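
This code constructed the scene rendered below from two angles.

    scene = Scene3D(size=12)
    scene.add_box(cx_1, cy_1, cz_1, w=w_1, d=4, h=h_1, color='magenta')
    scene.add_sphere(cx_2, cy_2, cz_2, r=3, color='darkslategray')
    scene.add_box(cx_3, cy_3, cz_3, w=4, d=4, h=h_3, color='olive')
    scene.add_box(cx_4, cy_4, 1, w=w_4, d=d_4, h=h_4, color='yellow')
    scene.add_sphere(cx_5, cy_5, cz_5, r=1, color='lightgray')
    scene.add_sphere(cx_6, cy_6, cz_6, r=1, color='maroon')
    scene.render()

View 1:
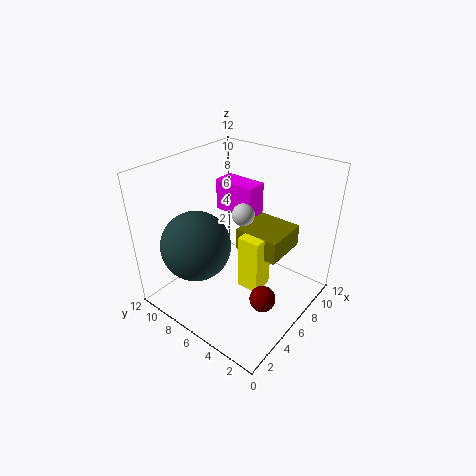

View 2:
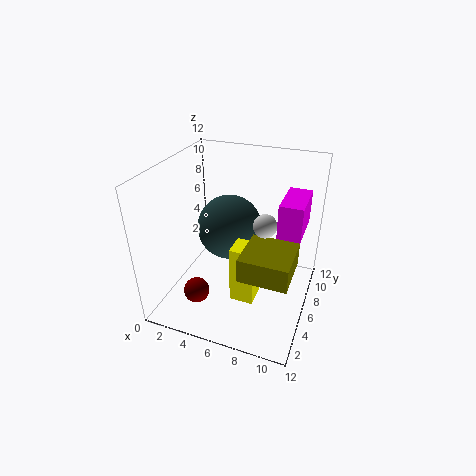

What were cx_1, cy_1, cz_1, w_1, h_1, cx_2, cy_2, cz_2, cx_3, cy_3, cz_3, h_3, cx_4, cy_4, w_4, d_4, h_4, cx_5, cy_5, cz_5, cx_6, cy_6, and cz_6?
cx_1 = 9, cy_1 = 7, cz_1 = 6, w_1 = 2, h_1 = 3, cx_2 = 4, cy_2 = 9, cz_2 = 5, cx_3 = 7, cy_3 = 3, cz_3 = 4, h_3 = 2, cx_4 = 6, cy_4 = 4, w_4 = 2, d_4 = 2, h_4 = 5, cx_5 = 8, cy_5 = 7, cz_5 = 7, cx_6 = 4, cy_6 = 2, cz_6 = 3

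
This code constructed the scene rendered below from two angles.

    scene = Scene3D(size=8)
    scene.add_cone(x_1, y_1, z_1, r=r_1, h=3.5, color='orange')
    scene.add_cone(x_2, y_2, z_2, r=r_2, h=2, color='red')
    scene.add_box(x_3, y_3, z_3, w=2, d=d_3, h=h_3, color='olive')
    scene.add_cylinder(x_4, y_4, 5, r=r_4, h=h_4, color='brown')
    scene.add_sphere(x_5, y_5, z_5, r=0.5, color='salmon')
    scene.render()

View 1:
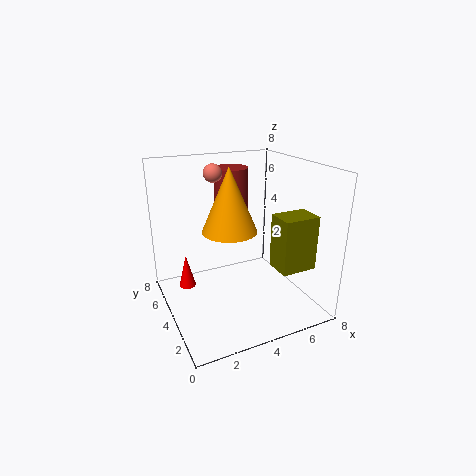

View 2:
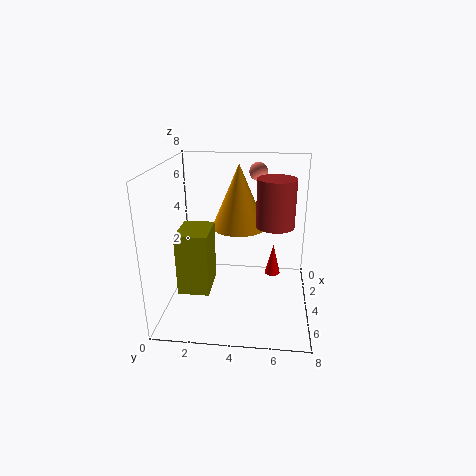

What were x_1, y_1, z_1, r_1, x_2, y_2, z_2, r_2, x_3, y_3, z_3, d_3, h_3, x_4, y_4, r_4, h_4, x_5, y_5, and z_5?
x_1 = 3.5
y_1 = 4
z_1 = 4.5
r_1 = 1.5
x_2 = 1.5
y_2 = 6
z_2 = 0.5
r_2 = 0.5
x_3 = 5.5
y_3 = 1.5
z_3 = 2.5
d_3 = 1.5
h_3 = 3
x_4 = 4.5
y_4 = 6
r_4 = 1
h_4 = 2.5
x_5 = 3
y_5 = 5
z_5 = 7.5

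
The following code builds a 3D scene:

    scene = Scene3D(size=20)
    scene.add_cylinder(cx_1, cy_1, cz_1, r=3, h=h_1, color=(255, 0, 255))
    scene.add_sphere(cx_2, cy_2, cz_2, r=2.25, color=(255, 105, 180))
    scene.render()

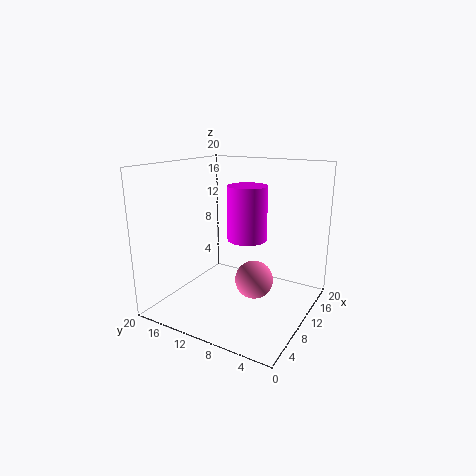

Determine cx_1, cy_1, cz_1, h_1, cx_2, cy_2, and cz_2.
cx_1 = 14.5
cy_1 = 11
cz_1 = 8.25
h_1 = 8.25
cx_2 = 4.75
cy_2 = 4.75
cz_2 = 7.25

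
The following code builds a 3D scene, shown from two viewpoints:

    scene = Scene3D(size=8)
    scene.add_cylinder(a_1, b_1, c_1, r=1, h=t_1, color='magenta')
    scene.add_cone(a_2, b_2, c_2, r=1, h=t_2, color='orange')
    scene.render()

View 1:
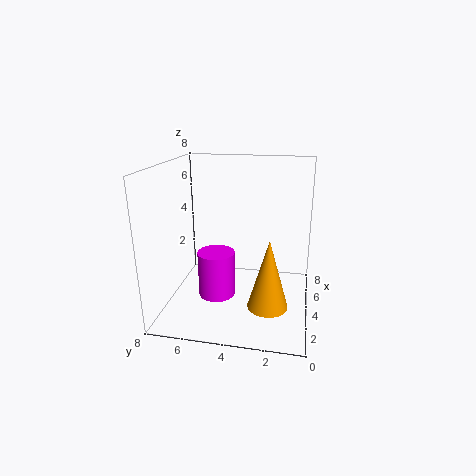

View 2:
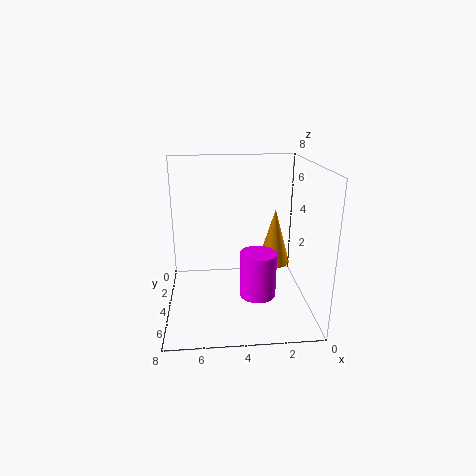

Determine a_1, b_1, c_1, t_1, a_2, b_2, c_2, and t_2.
a_1 = 3, b_1 = 5, c_1 = 1, t_1 = 2.5, a_2 = 1.5, b_2 = 2, c_2 = 1.5, t_2 = 3.5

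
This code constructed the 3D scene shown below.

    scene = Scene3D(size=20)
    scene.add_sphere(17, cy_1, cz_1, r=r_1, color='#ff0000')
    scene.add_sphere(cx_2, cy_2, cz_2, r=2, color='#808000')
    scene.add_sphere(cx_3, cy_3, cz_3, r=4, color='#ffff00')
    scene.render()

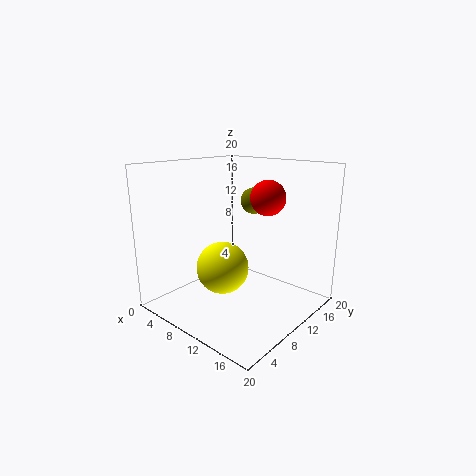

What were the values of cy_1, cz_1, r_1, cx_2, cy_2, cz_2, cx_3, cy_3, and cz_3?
cy_1 = 7; cz_1 = 17; r_1 = 2; cx_2 = 8; cy_2 = 16; cz_2 = 14; cx_3 = 6; cy_3 = 11; cz_3 = 4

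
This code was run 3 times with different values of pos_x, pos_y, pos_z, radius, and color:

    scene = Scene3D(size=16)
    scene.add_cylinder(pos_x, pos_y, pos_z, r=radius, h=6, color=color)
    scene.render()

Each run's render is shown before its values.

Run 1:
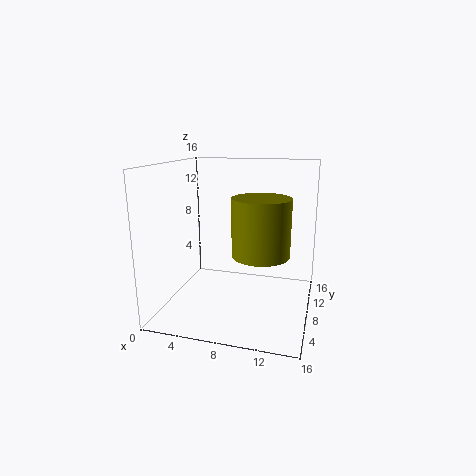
pos_x = 11; pos_y = 6; pos_z = 7; radius = 3; color = 'olive'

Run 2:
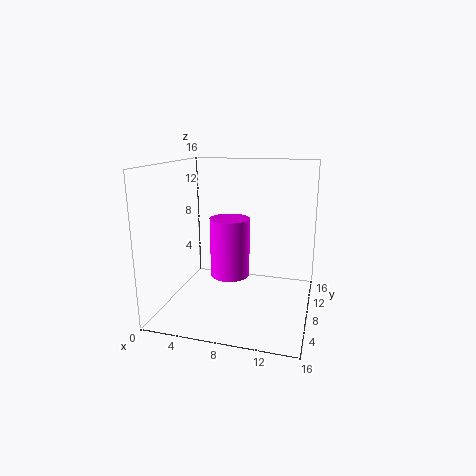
pos_x = 8; pos_y = 5; pos_z = 5; radius = 2; color = 'magenta'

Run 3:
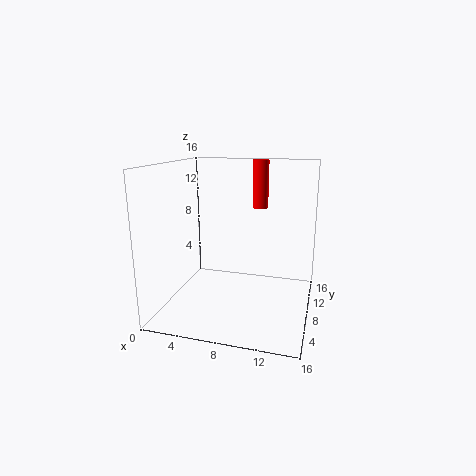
pos_x = 9; pos_y = 15; pos_z = 10; radius = 1; color = 'red'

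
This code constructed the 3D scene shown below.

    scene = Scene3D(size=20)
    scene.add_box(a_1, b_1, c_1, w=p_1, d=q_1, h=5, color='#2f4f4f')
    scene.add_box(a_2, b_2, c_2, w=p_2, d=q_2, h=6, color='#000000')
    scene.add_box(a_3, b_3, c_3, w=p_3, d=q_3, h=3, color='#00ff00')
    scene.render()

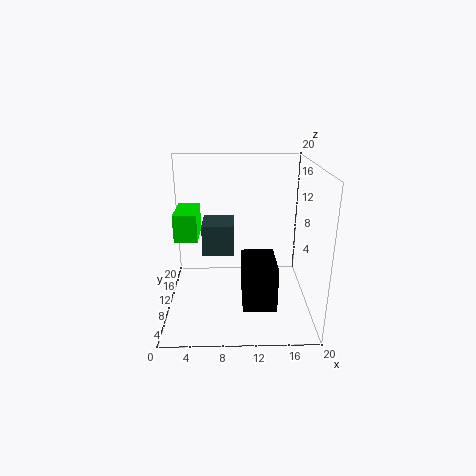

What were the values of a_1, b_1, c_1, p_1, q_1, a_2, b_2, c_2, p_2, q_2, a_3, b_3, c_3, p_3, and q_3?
a_1 = 4.5; b_1 = 14.5; c_1 = 5; p_1 = 5; q_1 = 5.5; a_2 = 10.5; b_2 = 4; c_2 = 2; p_2 = 4.5; q_2 = 6.5; a_3 = 3; b_3 = 0.5; c_3 = 13.5; p_3 = 2.5; q_3 = 4.5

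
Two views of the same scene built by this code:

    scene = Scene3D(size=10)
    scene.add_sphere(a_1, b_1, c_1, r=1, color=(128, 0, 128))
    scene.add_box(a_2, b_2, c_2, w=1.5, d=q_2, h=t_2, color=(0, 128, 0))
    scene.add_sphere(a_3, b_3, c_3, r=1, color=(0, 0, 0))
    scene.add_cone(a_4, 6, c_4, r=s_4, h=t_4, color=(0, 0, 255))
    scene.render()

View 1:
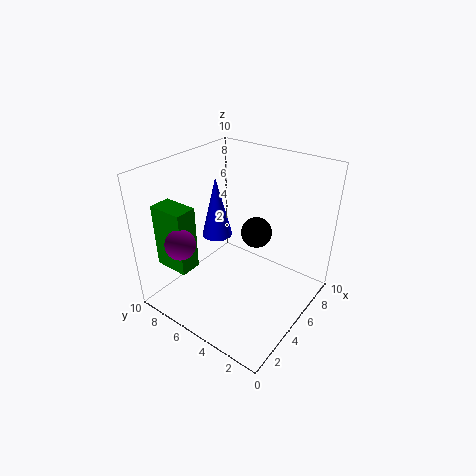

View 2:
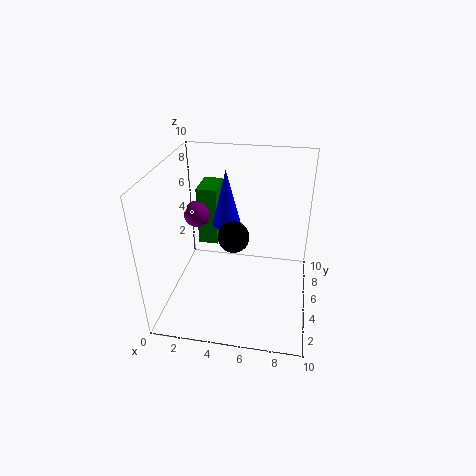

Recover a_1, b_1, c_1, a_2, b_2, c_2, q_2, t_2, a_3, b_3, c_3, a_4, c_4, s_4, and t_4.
a_1 = 1.5, b_1 = 7, c_1 = 5.5, a_2 = 1.5, b_2 = 7, c_2 = 3, q_2 = 2.5, t_2 = 4.5, a_3 = 5, b_3 = 3.5, c_3 = 6, a_4 = 4, c_4 = 5.5, s_4 = 1, t_4 = 4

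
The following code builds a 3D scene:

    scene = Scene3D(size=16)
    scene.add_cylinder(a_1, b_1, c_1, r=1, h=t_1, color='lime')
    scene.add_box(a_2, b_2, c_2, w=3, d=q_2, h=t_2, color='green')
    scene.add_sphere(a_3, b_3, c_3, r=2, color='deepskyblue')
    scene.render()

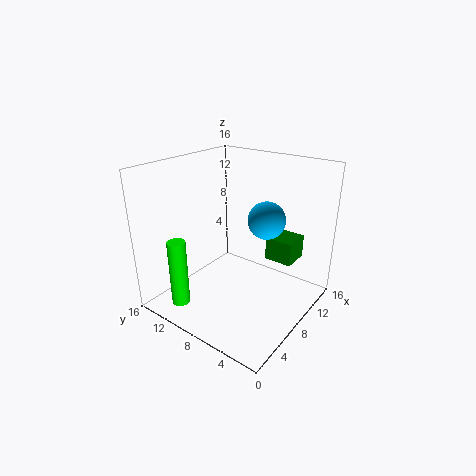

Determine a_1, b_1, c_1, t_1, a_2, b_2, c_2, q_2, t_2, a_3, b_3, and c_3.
a_1 = 2.5
b_1 = 12
c_1 = 1
t_1 = 7.5
a_2 = 9
b_2 = 2
c_2 = 6
q_2 = 3
t_2 = 2.5
a_3 = 9
b_3 = 5
c_3 = 10.5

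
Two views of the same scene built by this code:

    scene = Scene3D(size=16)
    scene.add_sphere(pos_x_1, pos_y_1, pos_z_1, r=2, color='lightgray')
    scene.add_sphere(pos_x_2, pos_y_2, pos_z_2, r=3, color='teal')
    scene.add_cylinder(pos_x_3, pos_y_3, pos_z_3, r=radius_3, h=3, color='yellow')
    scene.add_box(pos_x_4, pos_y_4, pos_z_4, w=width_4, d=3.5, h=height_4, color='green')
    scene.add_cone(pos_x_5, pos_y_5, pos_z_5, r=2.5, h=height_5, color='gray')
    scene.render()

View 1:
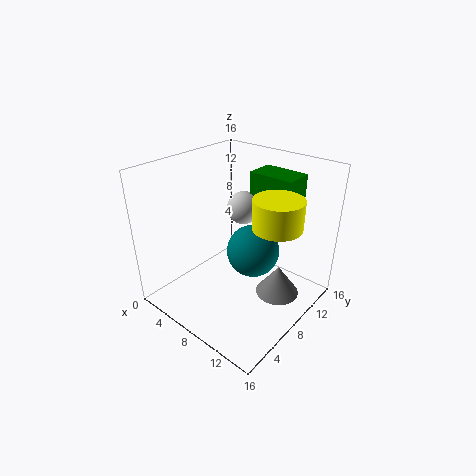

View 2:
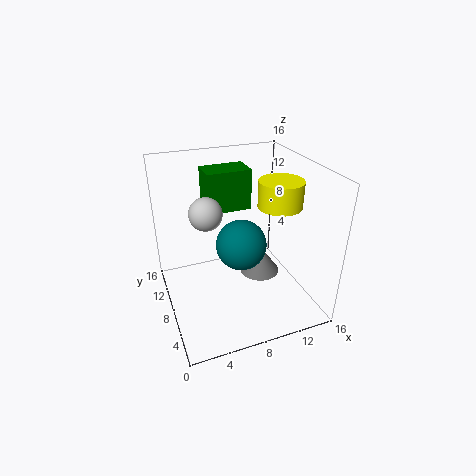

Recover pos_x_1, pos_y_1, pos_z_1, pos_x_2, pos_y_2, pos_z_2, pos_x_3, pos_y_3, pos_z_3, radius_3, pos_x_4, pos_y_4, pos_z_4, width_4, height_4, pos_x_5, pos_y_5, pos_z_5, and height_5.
pos_x_1 = 5.5
pos_y_1 = 12
pos_z_1 = 9.5
pos_x_2 = 9
pos_y_2 = 9.5
pos_z_2 = 6
pos_x_3 = 13
pos_y_3 = 8
pos_z_3 = 11
radius_3 = 2.5
pos_x_4 = 6
pos_y_4 = 12.5
pos_z_4 = 9
width_4 = 5.5
height_4 = 5
pos_x_5 = 12
pos_y_5 = 10.5
pos_z_5 = 1
height_5 = 3.5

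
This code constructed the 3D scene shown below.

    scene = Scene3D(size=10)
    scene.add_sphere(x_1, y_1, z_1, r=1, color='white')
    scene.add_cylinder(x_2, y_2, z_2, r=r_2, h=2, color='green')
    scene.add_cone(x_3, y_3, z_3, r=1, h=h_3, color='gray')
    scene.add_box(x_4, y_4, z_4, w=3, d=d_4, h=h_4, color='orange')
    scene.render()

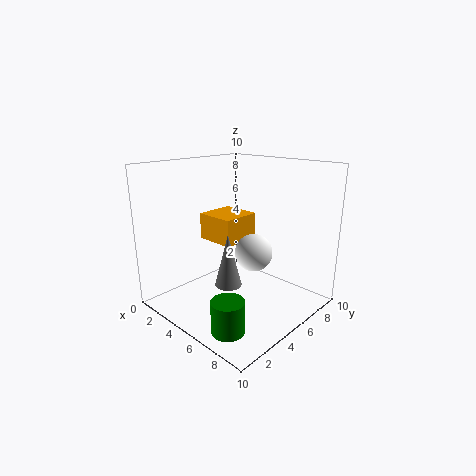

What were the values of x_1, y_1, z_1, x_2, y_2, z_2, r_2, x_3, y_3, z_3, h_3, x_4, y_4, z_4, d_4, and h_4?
x_1 = 9
y_1 = 2
z_1 = 6
x_2 = 8
y_2 = 1
z_2 = 1
r_2 = 1
x_3 = 4
y_3 = 5
z_3 = 1
h_3 = 4
x_4 = 1
y_4 = 5
z_4 = 4
d_4 = 3
h_4 = 2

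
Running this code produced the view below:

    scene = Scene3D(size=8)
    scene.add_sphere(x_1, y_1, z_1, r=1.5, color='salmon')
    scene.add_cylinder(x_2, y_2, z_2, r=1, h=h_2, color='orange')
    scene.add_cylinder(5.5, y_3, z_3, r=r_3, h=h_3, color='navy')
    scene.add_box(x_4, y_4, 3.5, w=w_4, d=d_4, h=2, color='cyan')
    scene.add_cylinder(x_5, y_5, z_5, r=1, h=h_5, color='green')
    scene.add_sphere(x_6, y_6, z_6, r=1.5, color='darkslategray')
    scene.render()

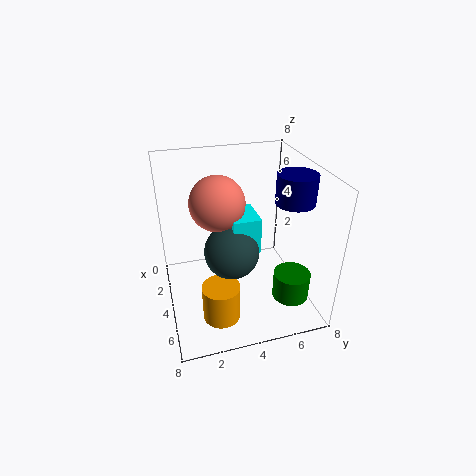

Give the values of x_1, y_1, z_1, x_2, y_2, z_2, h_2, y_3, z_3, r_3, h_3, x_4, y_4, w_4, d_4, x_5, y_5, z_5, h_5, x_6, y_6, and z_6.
x_1 = 3.5, y_1 = 3, z_1 = 6, x_2 = 6, y_2 = 2.5, z_2 = 0.5, h_2 = 2, y_3 = 6.5, z_3 = 6.5, r_3 = 1, h_3 = 1.5, x_4 = 3, y_4 = 3.5, w_4 = 2, d_4 = 1.5, x_5 = 6, y_5 = 6.5, z_5 = 1, h_5 = 1.5, x_6 = 4.5, y_6 = 3.5, z_6 = 3.5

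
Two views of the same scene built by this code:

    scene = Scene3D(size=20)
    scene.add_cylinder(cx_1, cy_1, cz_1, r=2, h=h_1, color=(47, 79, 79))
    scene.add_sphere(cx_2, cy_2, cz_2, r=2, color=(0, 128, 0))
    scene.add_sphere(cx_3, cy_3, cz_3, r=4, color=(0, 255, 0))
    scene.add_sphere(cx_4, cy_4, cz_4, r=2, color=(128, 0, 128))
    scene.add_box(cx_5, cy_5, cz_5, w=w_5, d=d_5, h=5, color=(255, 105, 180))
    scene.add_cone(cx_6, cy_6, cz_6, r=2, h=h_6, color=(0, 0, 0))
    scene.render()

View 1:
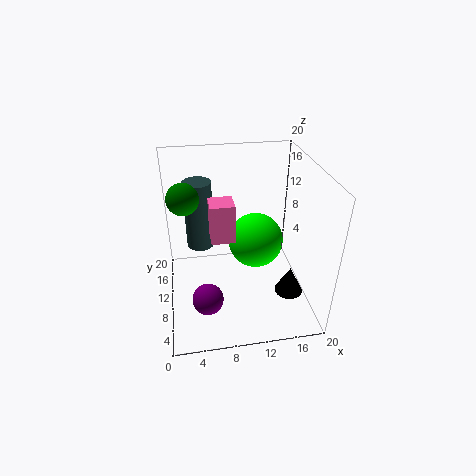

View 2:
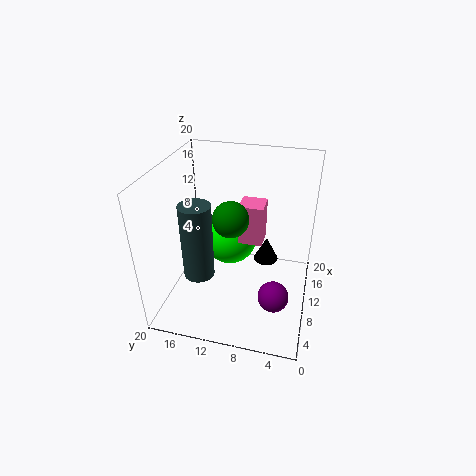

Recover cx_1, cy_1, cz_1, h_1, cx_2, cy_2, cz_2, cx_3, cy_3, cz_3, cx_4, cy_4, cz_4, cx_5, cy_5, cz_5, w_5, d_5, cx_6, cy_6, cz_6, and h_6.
cx_1 = 5, cy_1 = 14, cz_1 = 7, h_1 = 10, cx_2 = 3, cy_2 = 9, cz_2 = 17, cx_3 = 13, cy_3 = 12, cz_3 = 8, cx_4 = 5, cy_4 = 4, cz_4 = 5, cx_5 = 6, cy_5 = 6, cz_5 = 12, w_5 = 3, d_5 = 3, cx_6 = 17, cy_6 = 7, cz_6 = 2, h_6 = 4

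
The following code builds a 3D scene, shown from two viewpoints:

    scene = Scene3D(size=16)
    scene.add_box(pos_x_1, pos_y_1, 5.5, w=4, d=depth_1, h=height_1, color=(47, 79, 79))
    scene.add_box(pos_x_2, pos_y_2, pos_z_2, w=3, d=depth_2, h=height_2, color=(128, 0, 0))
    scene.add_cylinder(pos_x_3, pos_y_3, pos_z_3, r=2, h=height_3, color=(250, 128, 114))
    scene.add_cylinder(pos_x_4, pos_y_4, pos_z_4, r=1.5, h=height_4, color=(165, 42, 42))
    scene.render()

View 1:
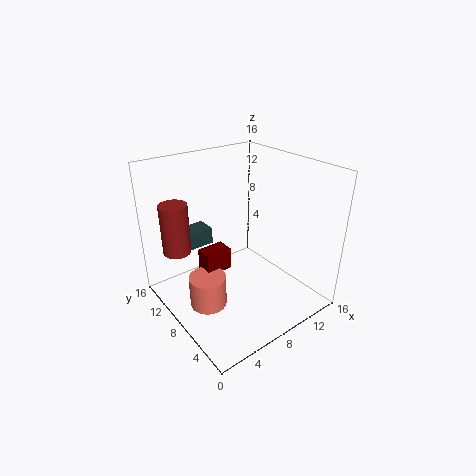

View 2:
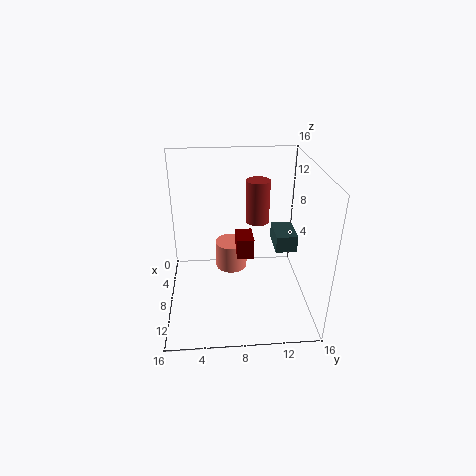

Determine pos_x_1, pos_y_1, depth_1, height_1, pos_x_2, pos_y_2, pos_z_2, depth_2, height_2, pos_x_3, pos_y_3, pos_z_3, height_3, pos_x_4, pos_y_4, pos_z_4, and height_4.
pos_x_1 = 3.5, pos_y_1 = 12.5, depth_1 = 2.5, height_1 = 2, pos_x_2 = 4, pos_y_2 = 8, pos_z_2 = 4.5, depth_2 = 2, height_2 = 2.5, pos_x_3 = 3.5, pos_y_3 = 7.5, pos_z_3 = 1.5, height_3 = 3.5, pos_x_4 = 2, pos_y_4 = 11, pos_z_4 = 7, height_4 = 5.5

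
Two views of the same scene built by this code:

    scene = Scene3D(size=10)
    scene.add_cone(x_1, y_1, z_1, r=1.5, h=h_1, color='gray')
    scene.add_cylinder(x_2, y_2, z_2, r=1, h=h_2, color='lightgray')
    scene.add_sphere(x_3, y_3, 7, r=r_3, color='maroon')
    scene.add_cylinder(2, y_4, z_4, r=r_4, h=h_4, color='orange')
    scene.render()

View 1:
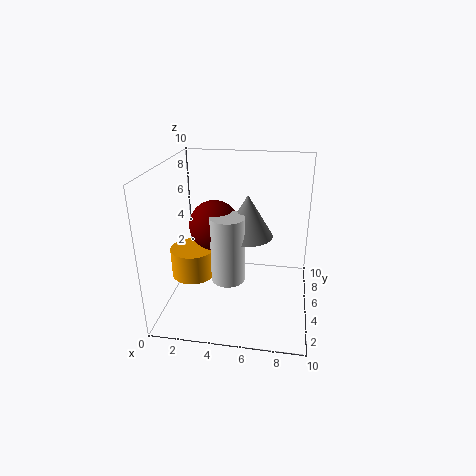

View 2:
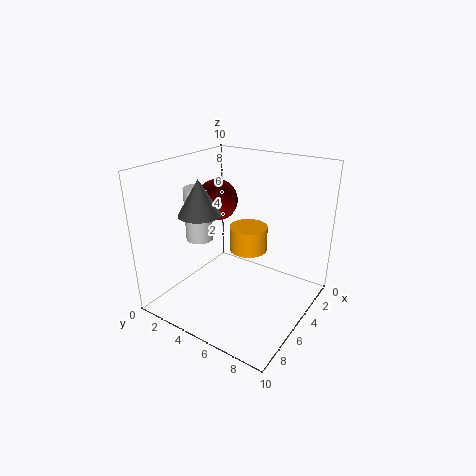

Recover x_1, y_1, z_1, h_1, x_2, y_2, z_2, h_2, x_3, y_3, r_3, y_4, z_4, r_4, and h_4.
x_1 = 6
y_1 = 2.5
z_1 = 6.5
h_1 = 2.5
x_2 = 5
y_2 = 1.5
z_2 = 4
h_2 = 4
x_3 = 4
y_3 = 2.5
r_3 = 1.5
y_4 = 4
z_4 = 2.5
r_4 = 1.5
h_4 = 2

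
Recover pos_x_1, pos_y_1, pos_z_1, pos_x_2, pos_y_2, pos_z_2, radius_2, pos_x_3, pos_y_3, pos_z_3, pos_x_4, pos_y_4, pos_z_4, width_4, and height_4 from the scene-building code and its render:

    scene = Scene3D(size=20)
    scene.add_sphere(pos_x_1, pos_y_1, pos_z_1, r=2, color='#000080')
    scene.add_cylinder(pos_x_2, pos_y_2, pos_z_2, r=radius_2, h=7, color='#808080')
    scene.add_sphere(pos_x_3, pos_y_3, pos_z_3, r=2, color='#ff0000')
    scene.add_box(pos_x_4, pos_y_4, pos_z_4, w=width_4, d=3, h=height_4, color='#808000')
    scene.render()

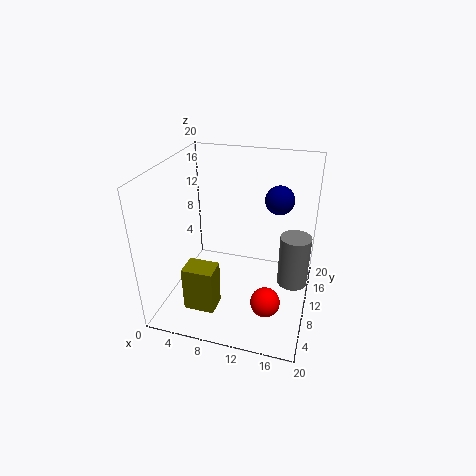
pos_x_1 = 15, pos_y_1 = 13, pos_z_1 = 15, pos_x_2 = 18, pos_y_2 = 9, pos_z_2 = 5, radius_2 = 2, pos_x_3 = 15, pos_y_3 = 6, pos_z_3 = 3, pos_x_4 = 5, pos_y_4 = 2, pos_z_4 = 3, width_4 = 4, height_4 = 6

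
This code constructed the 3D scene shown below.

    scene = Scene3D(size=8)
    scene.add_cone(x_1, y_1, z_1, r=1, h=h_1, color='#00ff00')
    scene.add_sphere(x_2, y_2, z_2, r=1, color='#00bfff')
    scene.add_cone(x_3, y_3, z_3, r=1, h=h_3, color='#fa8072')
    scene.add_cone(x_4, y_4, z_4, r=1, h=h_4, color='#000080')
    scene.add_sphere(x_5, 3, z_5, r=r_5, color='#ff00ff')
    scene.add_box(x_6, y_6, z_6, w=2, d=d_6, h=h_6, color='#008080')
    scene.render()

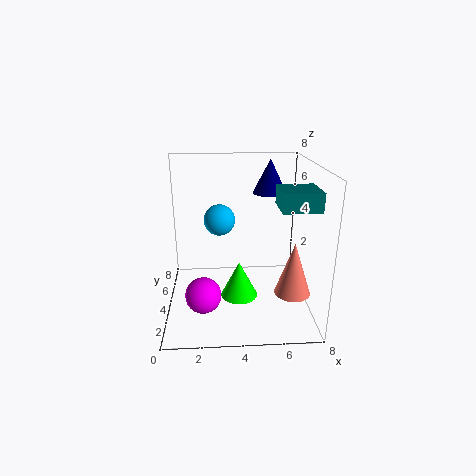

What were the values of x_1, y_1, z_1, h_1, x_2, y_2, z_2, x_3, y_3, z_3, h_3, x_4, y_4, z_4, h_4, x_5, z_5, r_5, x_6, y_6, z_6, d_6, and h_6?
x_1 = 4; y_1 = 3; z_1 = 1; h_1 = 2; x_2 = 3; y_2 = 7; z_2 = 4; x_3 = 7; y_3 = 3; z_3 = 1; h_3 = 3; x_4 = 6; y_4 = 6; z_4 = 6; h_4 = 2; x_5 = 2; z_5 = 1; r_5 = 1; x_6 = 6; y_6 = 2; z_6 = 6; d_6 = 2; h_6 = 1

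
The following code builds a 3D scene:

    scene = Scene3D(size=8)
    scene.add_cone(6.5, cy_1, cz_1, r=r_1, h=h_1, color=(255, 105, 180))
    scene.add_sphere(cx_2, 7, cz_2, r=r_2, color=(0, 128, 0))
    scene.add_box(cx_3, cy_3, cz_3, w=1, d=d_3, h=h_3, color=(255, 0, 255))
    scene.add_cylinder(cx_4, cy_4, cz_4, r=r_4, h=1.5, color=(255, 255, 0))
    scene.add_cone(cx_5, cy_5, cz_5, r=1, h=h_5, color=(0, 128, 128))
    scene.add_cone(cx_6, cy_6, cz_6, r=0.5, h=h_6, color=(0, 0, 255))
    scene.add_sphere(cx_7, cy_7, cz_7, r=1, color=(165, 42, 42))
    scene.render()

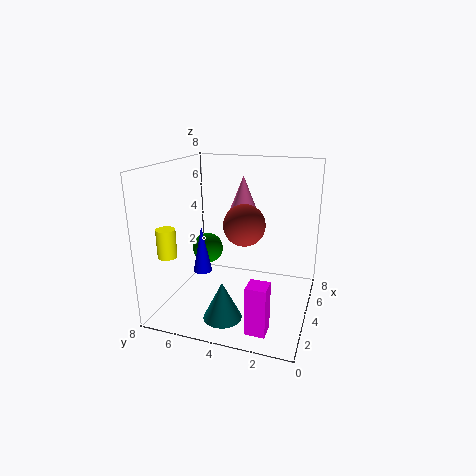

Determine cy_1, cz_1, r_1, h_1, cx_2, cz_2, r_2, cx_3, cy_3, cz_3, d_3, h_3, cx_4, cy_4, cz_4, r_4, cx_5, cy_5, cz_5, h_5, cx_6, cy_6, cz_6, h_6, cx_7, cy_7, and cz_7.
cy_1 = 4.5
cz_1 = 4.5
r_1 = 1
h_1 = 2.5
cx_2 = 6.5
cz_2 = 2
r_2 = 1
cx_3 = 0.5
cy_3 = 1.5
cz_3 = 0.5
d_3 = 1
h_3 = 2.5
cx_4 = 1.5
cy_4 = 7
cz_4 = 3.5
r_4 = 0.5
cx_5 = 1.5
cy_5 = 4
cz_5 = 0.5
h_5 = 2
cx_6 = 2.5
cy_6 = 5.5
cz_6 = 2.5
h_6 = 2.5
cx_7 = 2
cy_7 = 3
cz_7 = 5.5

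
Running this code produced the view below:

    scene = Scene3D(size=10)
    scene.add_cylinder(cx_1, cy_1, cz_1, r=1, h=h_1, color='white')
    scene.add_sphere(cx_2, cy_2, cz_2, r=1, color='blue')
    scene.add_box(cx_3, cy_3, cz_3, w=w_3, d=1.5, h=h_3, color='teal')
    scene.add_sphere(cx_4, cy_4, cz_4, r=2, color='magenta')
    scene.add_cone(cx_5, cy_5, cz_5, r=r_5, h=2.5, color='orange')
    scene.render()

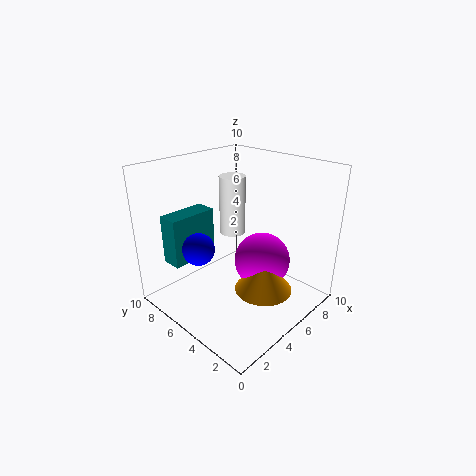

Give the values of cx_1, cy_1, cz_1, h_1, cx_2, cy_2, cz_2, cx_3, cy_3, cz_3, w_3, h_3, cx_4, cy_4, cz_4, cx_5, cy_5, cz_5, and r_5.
cx_1 = 7
cy_1 = 7.5
cz_1 = 4
h_1 = 4.5
cx_2 = 1.5
cy_2 = 5
cz_2 = 5.5
cx_3 = 1.5
cy_3 = 7.5
cz_3 = 3
w_3 = 3.5
h_3 = 3.5
cx_4 = 6.5
cy_4 = 4
cz_4 = 3
cx_5 = 5.5
cy_5 = 3
cz_5 = 1.5
r_5 = 2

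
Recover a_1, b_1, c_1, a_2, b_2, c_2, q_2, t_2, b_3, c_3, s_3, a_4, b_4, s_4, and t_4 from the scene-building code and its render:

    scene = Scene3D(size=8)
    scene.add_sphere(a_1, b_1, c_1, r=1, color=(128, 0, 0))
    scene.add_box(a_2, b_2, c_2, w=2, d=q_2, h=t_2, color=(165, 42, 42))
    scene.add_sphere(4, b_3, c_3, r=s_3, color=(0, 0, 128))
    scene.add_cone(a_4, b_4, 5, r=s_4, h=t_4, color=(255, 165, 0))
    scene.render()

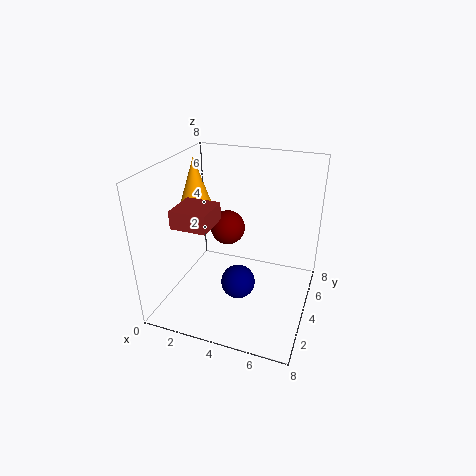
a_1 = 3
b_1 = 5
c_1 = 4
a_2 = 1
b_2 = 2
c_2 = 5
q_2 = 2
t_2 = 1
b_3 = 4
c_3 = 1
s_3 = 1
a_4 = 1
b_4 = 5
s_4 = 1
t_4 = 3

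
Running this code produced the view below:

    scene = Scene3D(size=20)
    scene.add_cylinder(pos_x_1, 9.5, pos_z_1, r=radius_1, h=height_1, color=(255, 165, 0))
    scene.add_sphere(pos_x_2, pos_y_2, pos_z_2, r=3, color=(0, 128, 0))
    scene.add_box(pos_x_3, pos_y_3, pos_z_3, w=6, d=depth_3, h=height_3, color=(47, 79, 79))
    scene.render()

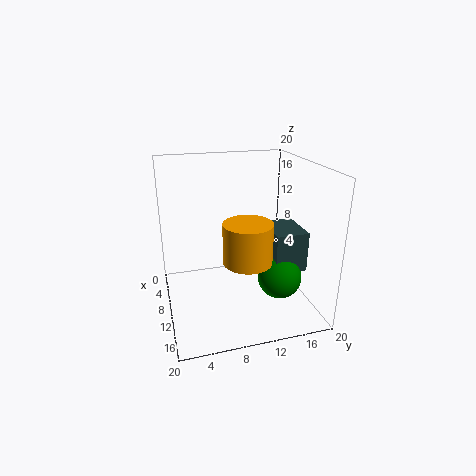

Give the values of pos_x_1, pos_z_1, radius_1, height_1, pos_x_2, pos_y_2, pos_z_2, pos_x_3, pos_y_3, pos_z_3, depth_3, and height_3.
pos_x_1 = 16, pos_z_1 = 9.5, radius_1 = 3, height_1 = 5, pos_x_2 = 13.5, pos_y_2 = 15, pos_z_2 = 5, pos_x_3 = 8.5, pos_y_3 = 14, pos_z_3 = 6, depth_3 = 4.5, height_3 = 5.5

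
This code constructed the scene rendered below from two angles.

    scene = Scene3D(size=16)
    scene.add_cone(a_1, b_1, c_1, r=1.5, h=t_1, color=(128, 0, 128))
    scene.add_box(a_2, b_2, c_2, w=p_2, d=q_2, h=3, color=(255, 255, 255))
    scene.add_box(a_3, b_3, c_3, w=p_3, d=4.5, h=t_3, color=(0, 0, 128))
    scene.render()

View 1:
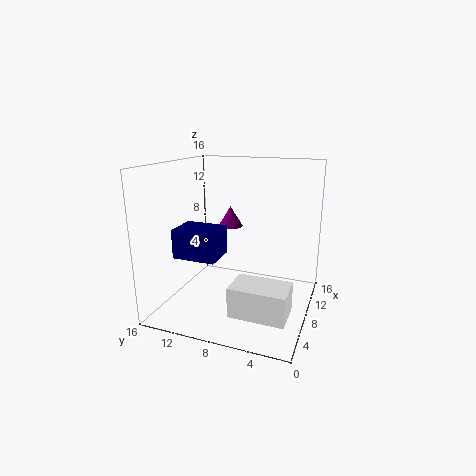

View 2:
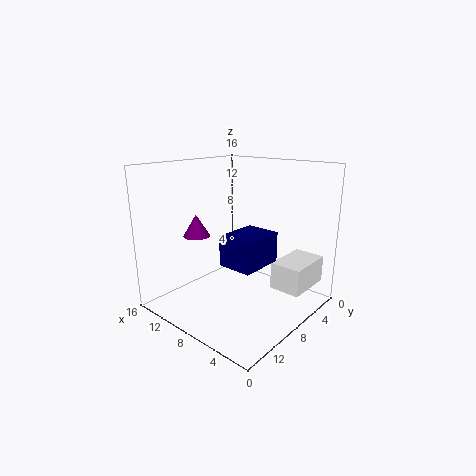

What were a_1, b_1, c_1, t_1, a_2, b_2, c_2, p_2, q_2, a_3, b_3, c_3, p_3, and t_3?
a_1 = 12
b_1 = 10.5
c_1 = 8
t_1 = 2.5
a_2 = 1
b_2 = 1
c_2 = 2.5
p_2 = 3.5
q_2 = 5.5
a_3 = 2.5
b_3 = 8.5
c_3 = 7
p_3 = 3.5
t_3 = 3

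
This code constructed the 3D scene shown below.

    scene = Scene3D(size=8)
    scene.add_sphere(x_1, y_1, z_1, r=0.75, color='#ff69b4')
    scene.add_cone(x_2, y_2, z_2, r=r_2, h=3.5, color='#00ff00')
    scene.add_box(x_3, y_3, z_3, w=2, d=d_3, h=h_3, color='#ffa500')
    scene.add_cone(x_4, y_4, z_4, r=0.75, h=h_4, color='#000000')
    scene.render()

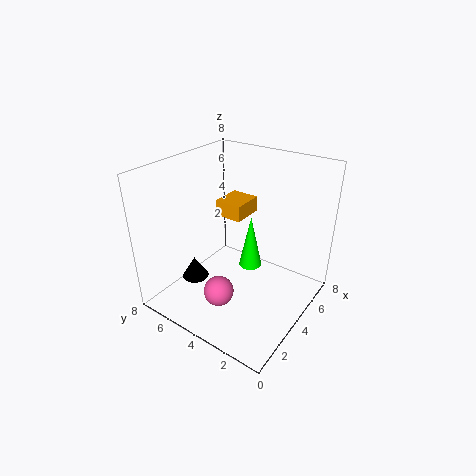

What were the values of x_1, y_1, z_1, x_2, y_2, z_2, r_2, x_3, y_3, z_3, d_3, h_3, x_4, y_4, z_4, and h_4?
x_1 = 1.25
y_1 = 3.25
z_1 = 2.5
x_2 = 6.5
y_2 = 4.75
z_2 = 0.5
r_2 = 0.75
x_3 = 5.5
y_3 = 5
z_3 = 4
d_3 = 1.75
h_3 = 1
x_4 = 2.5
y_4 = 6
z_4 = 1.5
h_4 = 1.25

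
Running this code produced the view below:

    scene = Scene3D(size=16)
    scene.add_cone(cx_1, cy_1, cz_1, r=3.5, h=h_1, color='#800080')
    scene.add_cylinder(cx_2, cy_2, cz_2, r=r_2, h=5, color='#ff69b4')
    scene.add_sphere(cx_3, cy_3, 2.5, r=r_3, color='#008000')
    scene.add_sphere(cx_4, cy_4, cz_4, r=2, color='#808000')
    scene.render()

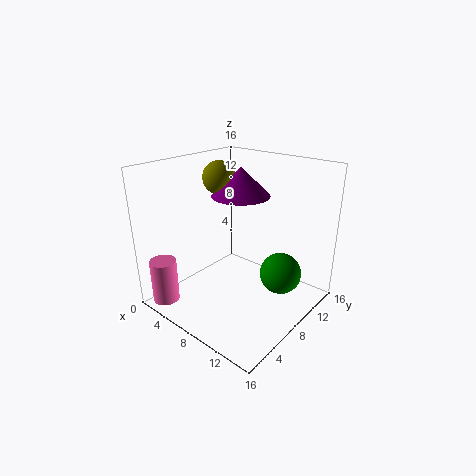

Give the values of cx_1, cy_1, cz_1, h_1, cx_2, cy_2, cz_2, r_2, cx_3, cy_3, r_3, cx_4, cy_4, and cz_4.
cx_1 = 5.5
cy_1 = 11.5
cz_1 = 11.5
h_1 = 3.5
cx_2 = 2
cy_2 = 2
cz_2 = 0.5
r_2 = 1.5
cx_3 = 11
cy_3 = 12.5
r_3 = 2.5
cx_4 = 3
cy_4 = 10.5
cz_4 = 13.5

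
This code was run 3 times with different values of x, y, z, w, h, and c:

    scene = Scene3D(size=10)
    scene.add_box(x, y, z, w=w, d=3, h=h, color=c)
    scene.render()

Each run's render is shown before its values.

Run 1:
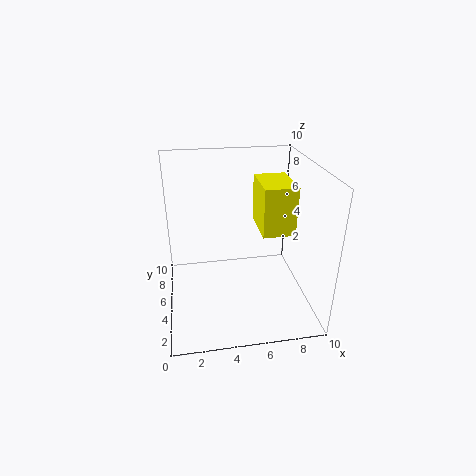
x = 6
y = 2
z = 6.5
w = 2
h = 3
c = 'yellow'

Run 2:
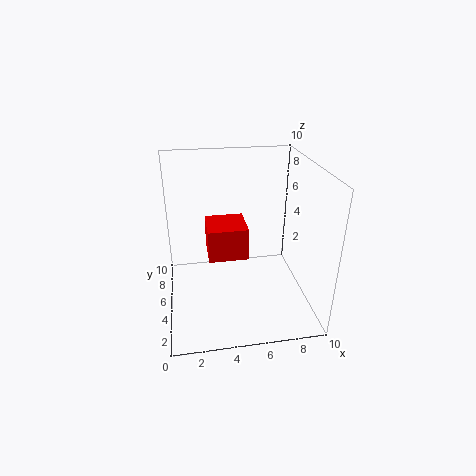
x = 3
y = 6
z = 2.5
w = 3
h = 2.5
c = 'red'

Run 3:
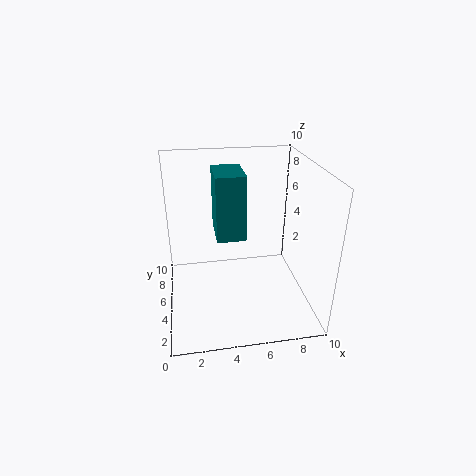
x = 3.5
y = 4.5
z = 5
w = 2
h = 4.5
c = 'teal'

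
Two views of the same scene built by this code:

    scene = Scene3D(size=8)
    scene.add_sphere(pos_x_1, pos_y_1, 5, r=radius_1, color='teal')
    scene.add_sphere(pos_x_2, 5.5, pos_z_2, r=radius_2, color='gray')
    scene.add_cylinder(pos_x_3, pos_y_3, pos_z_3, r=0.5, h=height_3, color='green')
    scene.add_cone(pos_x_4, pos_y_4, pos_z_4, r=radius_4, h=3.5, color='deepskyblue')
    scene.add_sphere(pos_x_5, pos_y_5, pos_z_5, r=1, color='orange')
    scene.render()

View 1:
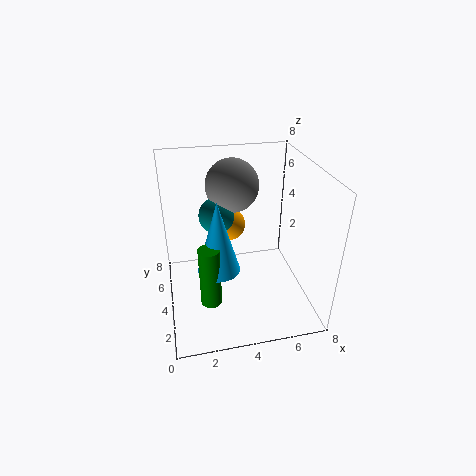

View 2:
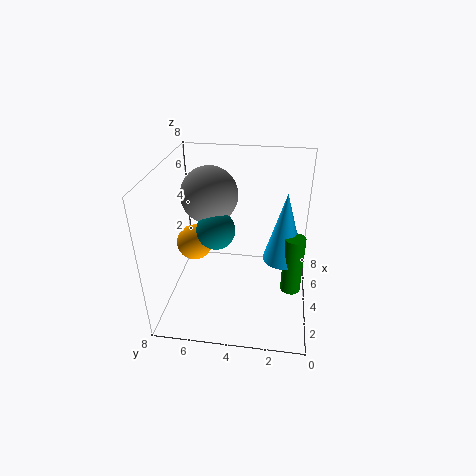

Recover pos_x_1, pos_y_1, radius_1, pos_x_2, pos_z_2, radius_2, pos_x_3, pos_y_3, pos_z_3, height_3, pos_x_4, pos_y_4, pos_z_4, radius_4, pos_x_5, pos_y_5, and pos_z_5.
pos_x_1 = 3
pos_y_1 = 5
radius_1 = 1
pos_x_2 = 4
pos_z_2 = 6.5
radius_2 = 1.5
pos_x_3 = 2
pos_y_3 = 1
pos_z_3 = 2.5
height_3 = 3
pos_x_4 = 2.5
pos_y_4 = 1.5
pos_z_4 = 4
radius_4 = 1
pos_x_5 = 4
pos_y_5 = 6.5
pos_z_5 = 3.5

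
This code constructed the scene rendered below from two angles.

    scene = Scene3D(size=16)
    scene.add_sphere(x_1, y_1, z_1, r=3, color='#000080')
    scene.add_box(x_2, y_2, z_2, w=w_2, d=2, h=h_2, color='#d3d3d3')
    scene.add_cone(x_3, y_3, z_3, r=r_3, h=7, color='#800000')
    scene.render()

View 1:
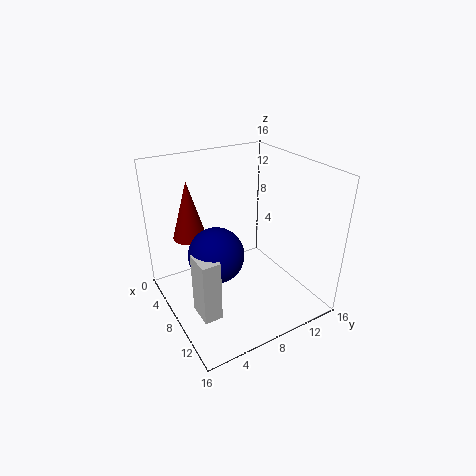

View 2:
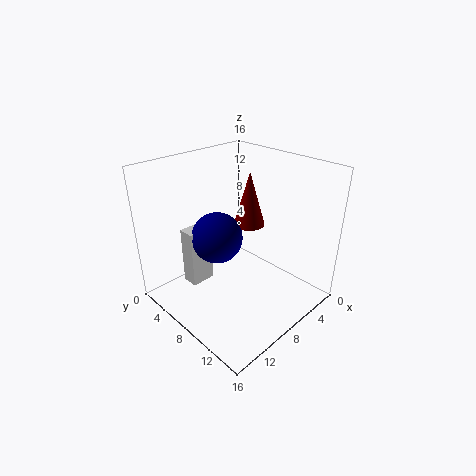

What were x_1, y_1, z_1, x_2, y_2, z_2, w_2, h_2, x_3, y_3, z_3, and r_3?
x_1 = 8.5
y_1 = 5
z_1 = 7
x_2 = 8.5
y_2 = 2
z_2 = 1
w_2 = 3
h_2 = 7
x_3 = 2.5
y_3 = 4.5
z_3 = 6.5
r_3 = 2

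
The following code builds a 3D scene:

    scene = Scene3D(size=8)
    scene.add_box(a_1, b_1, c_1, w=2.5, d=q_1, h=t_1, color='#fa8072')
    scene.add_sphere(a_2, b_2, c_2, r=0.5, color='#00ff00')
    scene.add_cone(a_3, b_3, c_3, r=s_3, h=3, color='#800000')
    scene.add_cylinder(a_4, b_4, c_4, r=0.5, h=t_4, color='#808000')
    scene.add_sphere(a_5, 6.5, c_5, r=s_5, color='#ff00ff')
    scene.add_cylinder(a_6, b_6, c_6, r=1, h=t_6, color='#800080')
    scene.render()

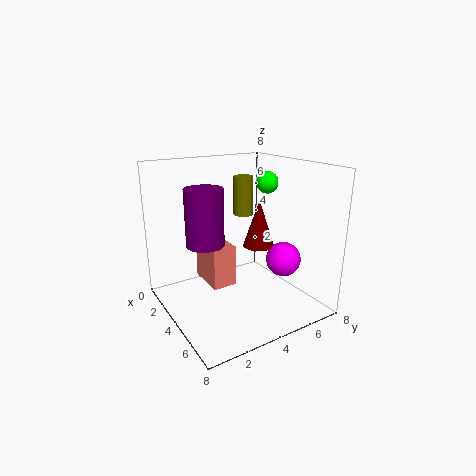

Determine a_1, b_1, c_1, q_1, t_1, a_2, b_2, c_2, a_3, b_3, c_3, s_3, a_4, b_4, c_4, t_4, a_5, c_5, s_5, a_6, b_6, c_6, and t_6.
a_1 = 0.5; b_1 = 3; c_1 = 0.5; q_1 = 1.5; t_1 = 2.5; a_2 = 6.5; b_2 = 4; c_2 = 7.5; a_3 = 2.5; b_3 = 6.5; c_3 = 2.5; s_3 = 1; a_4 = 4.5; b_4 = 4; c_4 = 5.5; t_4 = 2; a_5 = 5; c_5 = 2.5; s_5 = 1; a_6 = 4; b_6 = 2; c_6 = 4; t_6 = 3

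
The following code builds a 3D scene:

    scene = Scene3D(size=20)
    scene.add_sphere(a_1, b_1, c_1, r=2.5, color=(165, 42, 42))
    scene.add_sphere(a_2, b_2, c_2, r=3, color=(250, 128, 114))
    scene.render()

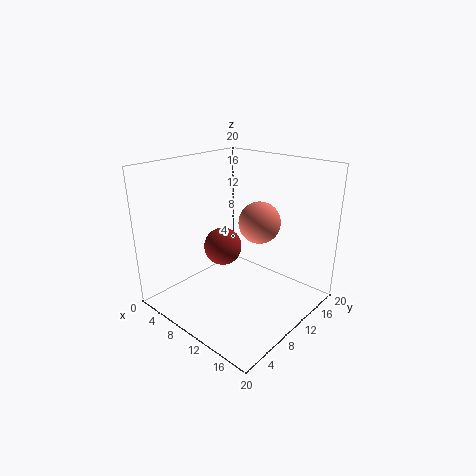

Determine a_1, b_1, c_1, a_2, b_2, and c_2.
a_1 = 9.5
b_1 = 7.5
c_1 = 9.5
a_2 = 11
b_2 = 13.5
c_2 = 11.5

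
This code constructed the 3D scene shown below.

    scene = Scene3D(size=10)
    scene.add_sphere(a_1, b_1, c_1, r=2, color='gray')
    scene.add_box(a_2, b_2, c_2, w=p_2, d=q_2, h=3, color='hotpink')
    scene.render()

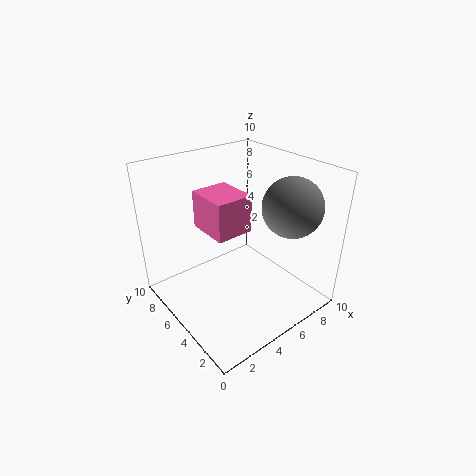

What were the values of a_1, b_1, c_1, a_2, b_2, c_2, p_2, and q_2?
a_1 = 7.5; b_1 = 2.5; c_1 = 7.5; a_2 = 4.5; b_2 = 6.5; c_2 = 4; p_2 = 3; q_2 = 3.5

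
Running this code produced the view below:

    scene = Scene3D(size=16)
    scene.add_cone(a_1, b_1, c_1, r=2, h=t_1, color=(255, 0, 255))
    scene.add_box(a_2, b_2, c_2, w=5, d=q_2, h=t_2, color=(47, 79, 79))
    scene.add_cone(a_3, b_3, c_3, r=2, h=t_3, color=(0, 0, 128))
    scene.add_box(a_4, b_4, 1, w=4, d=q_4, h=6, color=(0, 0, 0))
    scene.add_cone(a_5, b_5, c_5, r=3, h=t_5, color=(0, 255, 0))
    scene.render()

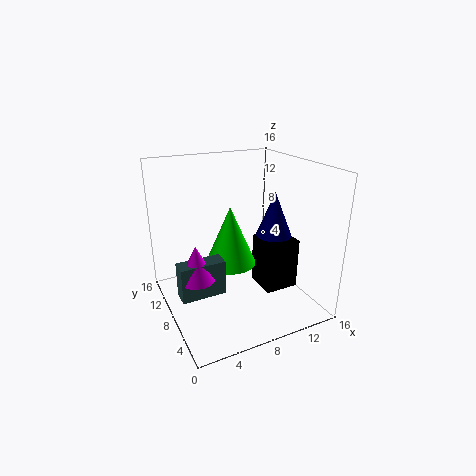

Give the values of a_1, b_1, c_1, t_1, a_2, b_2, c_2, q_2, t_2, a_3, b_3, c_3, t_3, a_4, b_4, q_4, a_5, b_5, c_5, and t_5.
a_1 = 3
b_1 = 8
c_1 = 4
t_1 = 4
a_2 = 1
b_2 = 7
c_2 = 2
q_2 = 2
t_2 = 4
a_3 = 12
b_3 = 7
c_3 = 8
t_3 = 5
a_4 = 11
b_4 = 6
q_4 = 4
a_5 = 8
b_5 = 10
c_5 = 4
t_5 = 7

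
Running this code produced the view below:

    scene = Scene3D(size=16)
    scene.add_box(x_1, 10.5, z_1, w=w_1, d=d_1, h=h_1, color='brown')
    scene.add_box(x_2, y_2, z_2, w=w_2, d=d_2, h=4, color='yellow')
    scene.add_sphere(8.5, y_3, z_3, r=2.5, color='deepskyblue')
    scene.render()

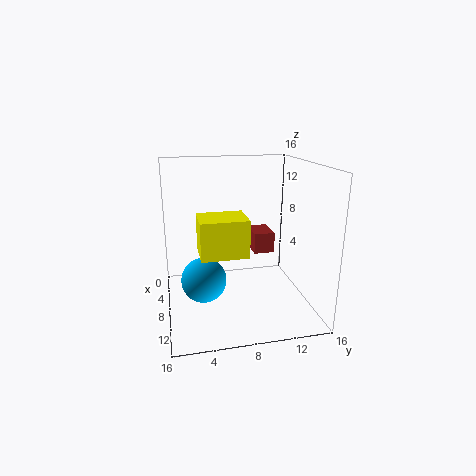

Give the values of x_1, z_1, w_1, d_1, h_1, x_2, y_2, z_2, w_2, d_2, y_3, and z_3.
x_1 = 2.5, z_1 = 5, w_1 = 3.5, d_1 = 2.5, h_1 = 2.5, x_2 = 7.5, y_2 = 3.5, z_2 = 7, w_2 = 4, d_2 = 5, y_3 = 4, z_3 = 3.5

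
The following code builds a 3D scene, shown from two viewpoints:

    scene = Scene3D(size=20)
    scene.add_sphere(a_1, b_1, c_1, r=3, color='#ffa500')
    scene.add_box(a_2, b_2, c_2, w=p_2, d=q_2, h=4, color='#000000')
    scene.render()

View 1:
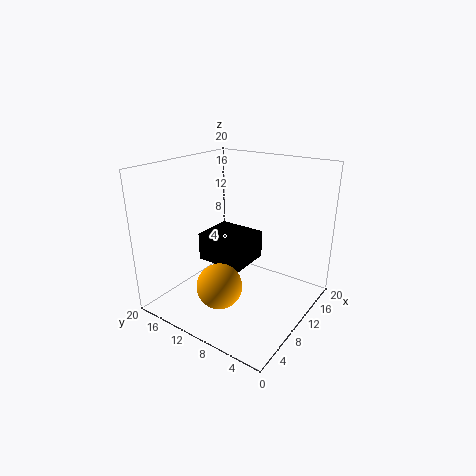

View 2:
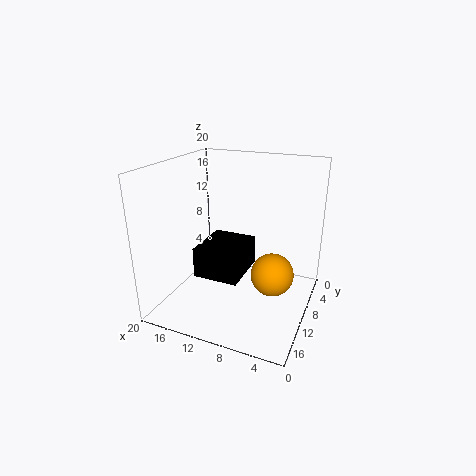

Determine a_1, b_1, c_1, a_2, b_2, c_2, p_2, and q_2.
a_1 = 5, b_1 = 9.5, c_1 = 5, a_2 = 8, b_2 = 8.5, c_2 = 6, p_2 = 6, q_2 = 7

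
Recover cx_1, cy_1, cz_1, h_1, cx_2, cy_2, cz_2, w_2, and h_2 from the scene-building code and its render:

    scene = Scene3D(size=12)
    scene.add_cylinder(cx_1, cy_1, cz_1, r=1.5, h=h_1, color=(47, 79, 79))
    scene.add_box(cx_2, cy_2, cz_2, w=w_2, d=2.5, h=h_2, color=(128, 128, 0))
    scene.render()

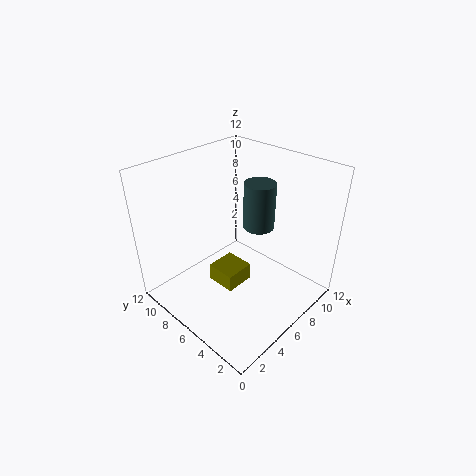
cx_1 = 10.5
cy_1 = 7.5
cz_1 = 4.5
h_1 = 4.5
cx_2 = 4
cy_2 = 5
cz_2 = 2
w_2 = 2.5
h_2 = 1.5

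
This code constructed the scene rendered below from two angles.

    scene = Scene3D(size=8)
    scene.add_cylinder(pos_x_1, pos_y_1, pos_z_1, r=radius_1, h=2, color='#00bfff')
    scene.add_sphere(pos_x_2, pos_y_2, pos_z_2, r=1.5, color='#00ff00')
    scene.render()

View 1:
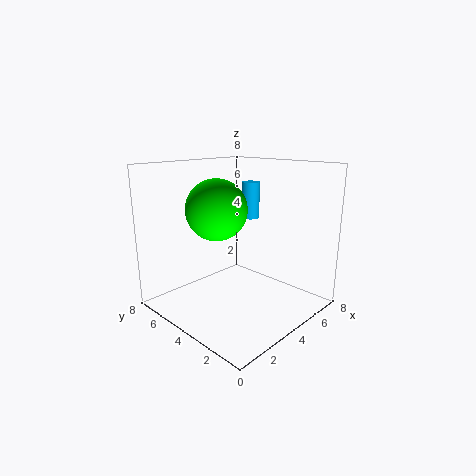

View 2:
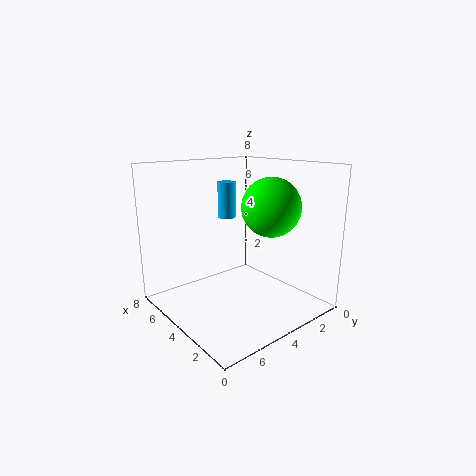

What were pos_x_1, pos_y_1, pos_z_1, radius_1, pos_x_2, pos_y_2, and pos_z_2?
pos_x_1 = 5; pos_y_1 = 4; pos_z_1 = 5; radius_1 = 0.5; pos_x_2 = 2; pos_y_2 = 3.5; pos_z_2 = 6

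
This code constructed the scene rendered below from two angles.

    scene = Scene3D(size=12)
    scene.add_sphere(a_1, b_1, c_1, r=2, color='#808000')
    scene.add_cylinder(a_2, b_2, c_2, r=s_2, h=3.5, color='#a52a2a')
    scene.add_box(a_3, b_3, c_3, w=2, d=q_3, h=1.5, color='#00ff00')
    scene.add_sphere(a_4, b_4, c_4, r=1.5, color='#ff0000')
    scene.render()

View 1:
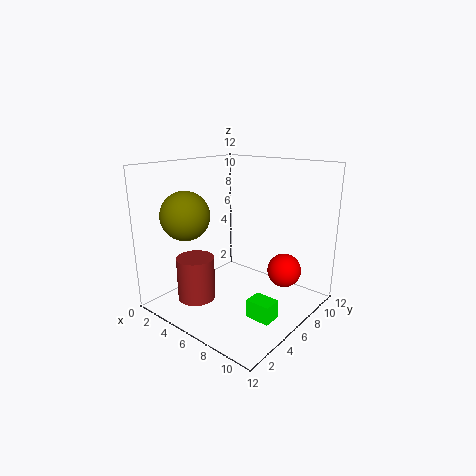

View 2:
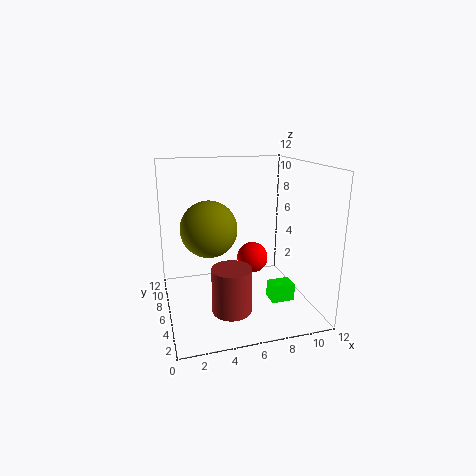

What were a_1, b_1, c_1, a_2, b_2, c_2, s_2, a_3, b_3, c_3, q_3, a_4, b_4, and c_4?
a_1 = 3, b_1 = 3, c_1 = 8, a_2 = 4.5, b_2 = 2.5, c_2 = 1.5, s_2 = 1.5, a_3 = 8.5, b_3 = 4, c_3 = 0.5, q_3 = 1.5, a_4 = 8.5, b_4 = 9.5, c_4 = 2.5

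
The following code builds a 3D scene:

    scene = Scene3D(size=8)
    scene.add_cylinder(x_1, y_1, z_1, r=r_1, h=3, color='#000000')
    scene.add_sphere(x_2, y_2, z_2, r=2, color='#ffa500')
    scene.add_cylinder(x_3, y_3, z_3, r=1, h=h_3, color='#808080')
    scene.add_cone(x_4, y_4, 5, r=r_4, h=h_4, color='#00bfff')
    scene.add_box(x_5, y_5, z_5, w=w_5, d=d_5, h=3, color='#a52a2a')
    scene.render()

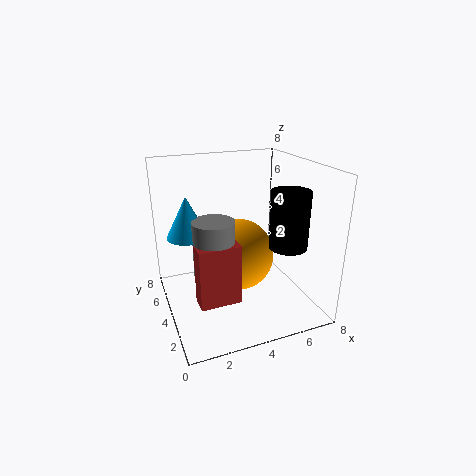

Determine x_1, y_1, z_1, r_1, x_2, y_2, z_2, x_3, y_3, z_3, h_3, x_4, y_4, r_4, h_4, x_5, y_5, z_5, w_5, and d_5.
x_1 = 6
y_1 = 2
z_1 = 4
r_1 = 1
x_2 = 4
y_2 = 4
z_2 = 3
x_3 = 2
y_3 = 2
z_3 = 3
h_3 = 3
x_4 = 1
y_4 = 3
r_4 = 1
h_4 = 2
x_5 = 1
y_5 = 1
z_5 = 2
w_5 = 2
d_5 = 1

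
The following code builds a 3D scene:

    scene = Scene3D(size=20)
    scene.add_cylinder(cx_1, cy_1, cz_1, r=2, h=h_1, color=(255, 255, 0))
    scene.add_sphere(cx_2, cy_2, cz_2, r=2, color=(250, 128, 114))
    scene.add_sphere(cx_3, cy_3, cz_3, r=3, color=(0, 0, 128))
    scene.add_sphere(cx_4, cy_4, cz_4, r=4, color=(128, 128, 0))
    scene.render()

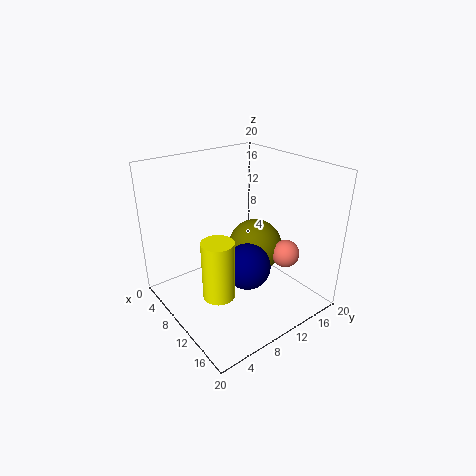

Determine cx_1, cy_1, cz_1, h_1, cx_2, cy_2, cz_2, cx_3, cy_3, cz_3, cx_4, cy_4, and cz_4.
cx_1 = 14; cy_1 = 4; cz_1 = 5.5; h_1 = 7.5; cx_2 = 13.5; cy_2 = 16; cz_2 = 7; cx_3 = 14; cy_3 = 8.5; cz_3 = 8; cx_4 = 9; cy_4 = 14; cz_4 = 7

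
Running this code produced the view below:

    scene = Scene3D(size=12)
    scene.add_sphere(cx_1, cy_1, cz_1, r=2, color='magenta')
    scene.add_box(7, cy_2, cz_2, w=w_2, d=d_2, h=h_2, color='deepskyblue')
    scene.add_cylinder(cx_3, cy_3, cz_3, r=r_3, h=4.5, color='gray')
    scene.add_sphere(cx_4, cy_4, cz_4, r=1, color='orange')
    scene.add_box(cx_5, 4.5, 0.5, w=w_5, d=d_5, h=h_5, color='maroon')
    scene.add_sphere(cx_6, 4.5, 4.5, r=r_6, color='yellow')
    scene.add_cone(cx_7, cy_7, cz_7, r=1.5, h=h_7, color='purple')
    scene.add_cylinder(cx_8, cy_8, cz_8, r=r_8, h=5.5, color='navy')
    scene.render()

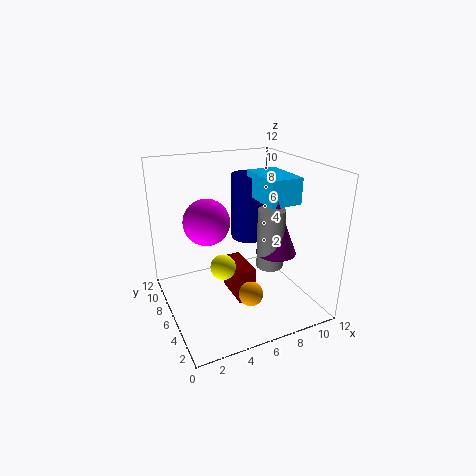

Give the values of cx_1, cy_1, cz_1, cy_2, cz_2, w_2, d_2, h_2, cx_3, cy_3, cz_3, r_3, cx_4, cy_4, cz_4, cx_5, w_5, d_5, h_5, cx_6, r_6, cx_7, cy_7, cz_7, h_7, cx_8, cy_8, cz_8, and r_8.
cx_1 = 4, cy_1 = 8, cz_1 = 7, cy_2 = 2.5, cz_2 = 9.5, w_2 = 2.5, d_2 = 4, h_2 = 2, cx_3 = 7, cy_3 = 2.5, cz_3 = 5, r_3 = 1, cx_4 = 6, cy_4 = 3.5, cz_4 = 2, cx_5 = 5.5, w_5 = 1.5, d_5 = 3.5, h_5 = 3, cx_6 = 4, r_6 = 1, cx_7 = 7.5, cy_7 = 2.5, cz_7 = 6, h_7 = 4, cx_8 = 7.5, cy_8 = 7, cz_8 = 5.5, r_8 = 1.5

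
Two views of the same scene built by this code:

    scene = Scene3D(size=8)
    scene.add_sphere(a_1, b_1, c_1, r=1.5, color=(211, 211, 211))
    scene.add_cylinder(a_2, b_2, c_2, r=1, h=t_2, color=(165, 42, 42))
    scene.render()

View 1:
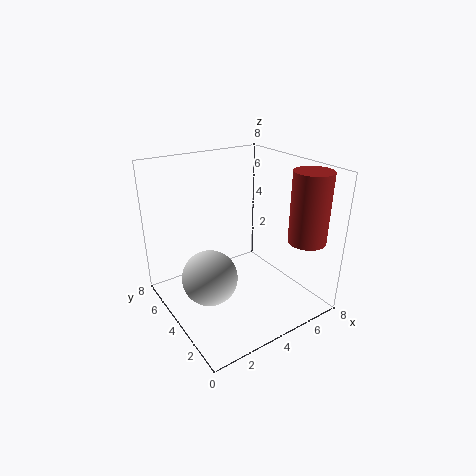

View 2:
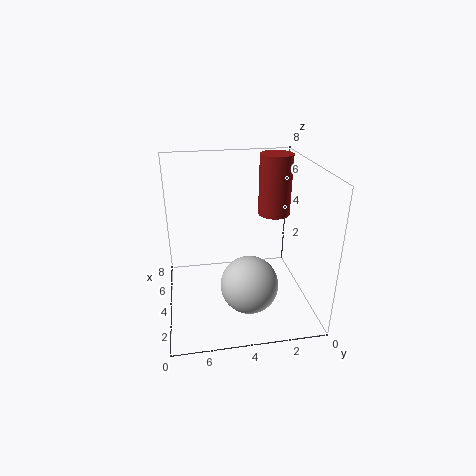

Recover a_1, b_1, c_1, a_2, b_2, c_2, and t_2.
a_1 = 2; b_1 = 3.75; c_1 = 2.25; a_2 = 6.5; b_2 = 1.25; c_2 = 4.25; t_2 = 3.75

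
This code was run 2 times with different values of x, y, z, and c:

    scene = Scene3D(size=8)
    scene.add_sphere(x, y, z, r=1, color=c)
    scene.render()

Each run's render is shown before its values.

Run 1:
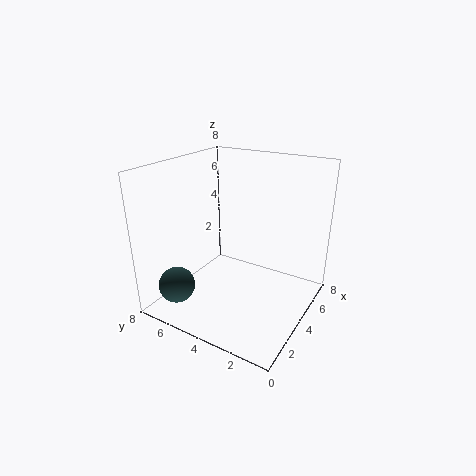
x = 1.5; y = 6.5; z = 1.5; c = 'darkslategray'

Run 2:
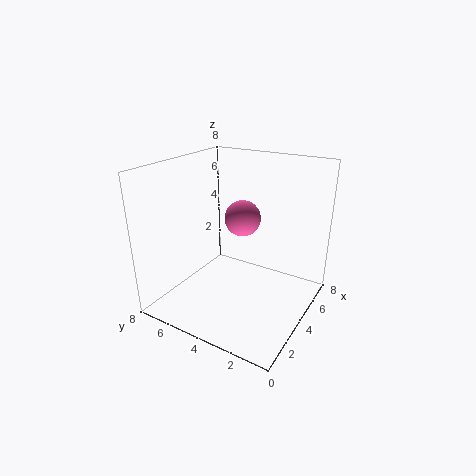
x = 4.5; y = 4; z = 5; c = 'hotpink'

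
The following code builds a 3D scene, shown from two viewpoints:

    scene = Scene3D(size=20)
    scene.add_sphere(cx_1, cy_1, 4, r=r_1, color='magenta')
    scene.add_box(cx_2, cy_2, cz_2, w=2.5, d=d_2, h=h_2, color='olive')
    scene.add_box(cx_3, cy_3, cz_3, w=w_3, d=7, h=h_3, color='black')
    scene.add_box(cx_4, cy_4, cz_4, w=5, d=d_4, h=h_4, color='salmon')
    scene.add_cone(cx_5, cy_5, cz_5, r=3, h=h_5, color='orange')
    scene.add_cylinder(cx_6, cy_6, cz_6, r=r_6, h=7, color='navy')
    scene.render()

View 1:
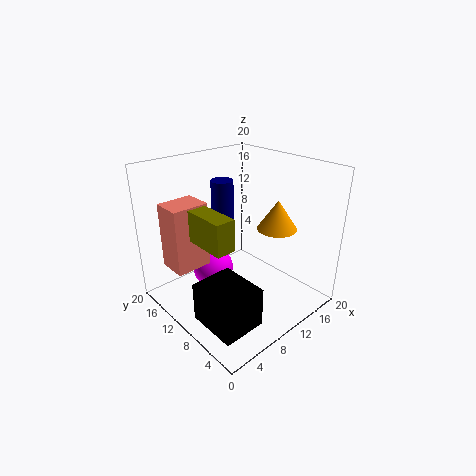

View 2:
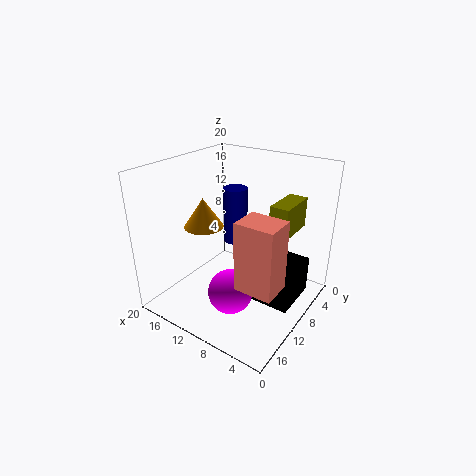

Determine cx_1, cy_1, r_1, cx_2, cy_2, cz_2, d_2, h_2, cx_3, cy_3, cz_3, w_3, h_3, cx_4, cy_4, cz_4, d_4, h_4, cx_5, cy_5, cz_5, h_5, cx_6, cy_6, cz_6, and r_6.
cx_1 = 8.5, cy_1 = 14, r_1 = 3, cx_2 = 2.5, cy_2 = 5, cz_2 = 12, d_2 = 5.5, h_2 = 4, cx_3 = 2, cy_3 = 3, cz_3 = 0.5, w_3 = 6, h_3 = 5.5, cx_4 = 1.5, cy_4 = 12, cz_4 = 6.5, d_4 = 4, h_4 = 9, cx_5 = 17, cy_5 = 9, cz_5 = 9.5, h_5 = 4.5, cx_6 = 9, cy_6 = 12, cz_6 = 11, r_6 = 1.5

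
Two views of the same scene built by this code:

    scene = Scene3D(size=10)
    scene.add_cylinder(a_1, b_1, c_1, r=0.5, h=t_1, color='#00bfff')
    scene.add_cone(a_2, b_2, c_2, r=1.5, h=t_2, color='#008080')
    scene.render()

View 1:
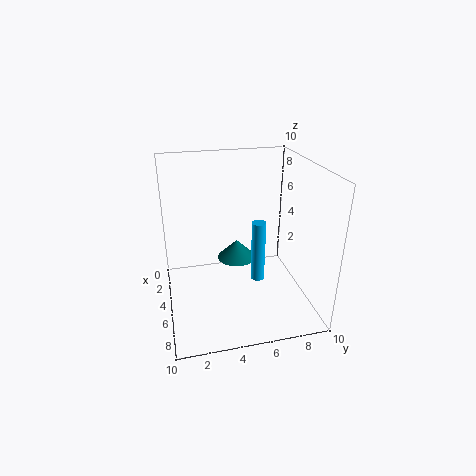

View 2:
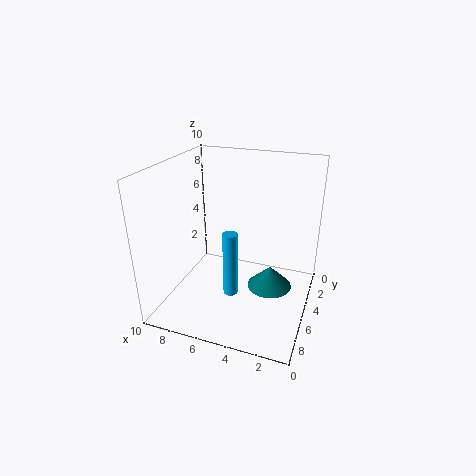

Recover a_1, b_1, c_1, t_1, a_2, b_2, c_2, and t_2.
a_1 = 5, b_1 = 6.5, c_1 = 1.5, t_1 = 4.5, a_2 = 2.5, b_2 = 5.5, c_2 = 2, t_2 = 1.5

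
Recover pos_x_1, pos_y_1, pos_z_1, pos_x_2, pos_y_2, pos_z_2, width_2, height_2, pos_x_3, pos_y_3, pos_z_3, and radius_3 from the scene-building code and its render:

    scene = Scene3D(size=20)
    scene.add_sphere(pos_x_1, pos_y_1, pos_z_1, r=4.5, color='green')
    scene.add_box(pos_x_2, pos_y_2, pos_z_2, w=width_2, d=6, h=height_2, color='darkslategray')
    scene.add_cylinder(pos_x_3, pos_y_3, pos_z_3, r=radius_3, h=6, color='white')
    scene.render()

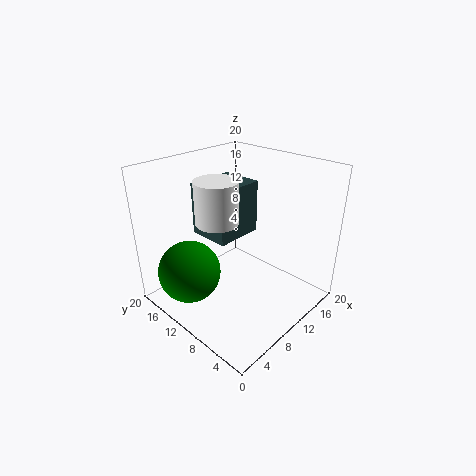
pos_x_1 = 5
pos_y_1 = 15
pos_z_1 = 4.5
pos_x_2 = 7.5
pos_y_2 = 10.5
pos_z_2 = 9.5
width_2 = 7
height_2 = 7.5
pos_x_3 = 8.5
pos_y_3 = 12.5
pos_z_3 = 12
radius_3 = 3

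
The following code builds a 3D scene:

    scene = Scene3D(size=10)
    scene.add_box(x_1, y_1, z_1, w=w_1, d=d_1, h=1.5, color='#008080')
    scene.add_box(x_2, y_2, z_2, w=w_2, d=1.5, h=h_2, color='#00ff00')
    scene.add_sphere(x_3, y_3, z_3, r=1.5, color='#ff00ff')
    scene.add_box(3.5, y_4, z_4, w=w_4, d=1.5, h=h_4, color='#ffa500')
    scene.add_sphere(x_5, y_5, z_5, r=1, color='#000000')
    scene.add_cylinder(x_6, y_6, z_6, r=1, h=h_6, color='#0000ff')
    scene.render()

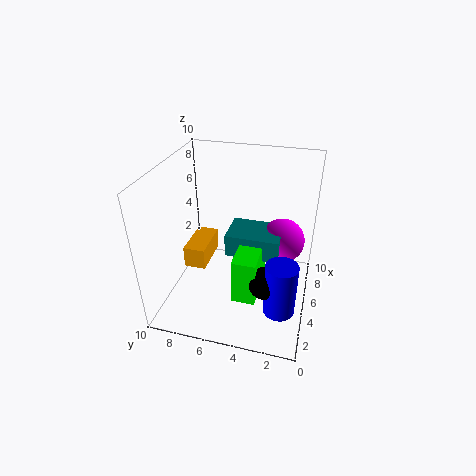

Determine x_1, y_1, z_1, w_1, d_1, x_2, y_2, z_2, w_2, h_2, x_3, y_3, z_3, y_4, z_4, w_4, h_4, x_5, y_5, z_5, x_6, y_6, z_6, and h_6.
x_1 = 3.5
y_1 = 2
z_1 = 4.5
w_1 = 2.5
d_1 = 3.5
x_2 = 1.5
y_2 = 3
z_2 = 2.5
w_2 = 3.5
h_2 = 3
x_3 = 5.5
y_3 = 2
z_3 = 5
y_4 = 7
z_4 = 3
w_4 = 3
h_4 = 1.5
x_5 = 2
y_5 = 2.5
z_5 = 4
x_6 = 2
y_6 = 1.5
z_6 = 2
h_6 = 3.5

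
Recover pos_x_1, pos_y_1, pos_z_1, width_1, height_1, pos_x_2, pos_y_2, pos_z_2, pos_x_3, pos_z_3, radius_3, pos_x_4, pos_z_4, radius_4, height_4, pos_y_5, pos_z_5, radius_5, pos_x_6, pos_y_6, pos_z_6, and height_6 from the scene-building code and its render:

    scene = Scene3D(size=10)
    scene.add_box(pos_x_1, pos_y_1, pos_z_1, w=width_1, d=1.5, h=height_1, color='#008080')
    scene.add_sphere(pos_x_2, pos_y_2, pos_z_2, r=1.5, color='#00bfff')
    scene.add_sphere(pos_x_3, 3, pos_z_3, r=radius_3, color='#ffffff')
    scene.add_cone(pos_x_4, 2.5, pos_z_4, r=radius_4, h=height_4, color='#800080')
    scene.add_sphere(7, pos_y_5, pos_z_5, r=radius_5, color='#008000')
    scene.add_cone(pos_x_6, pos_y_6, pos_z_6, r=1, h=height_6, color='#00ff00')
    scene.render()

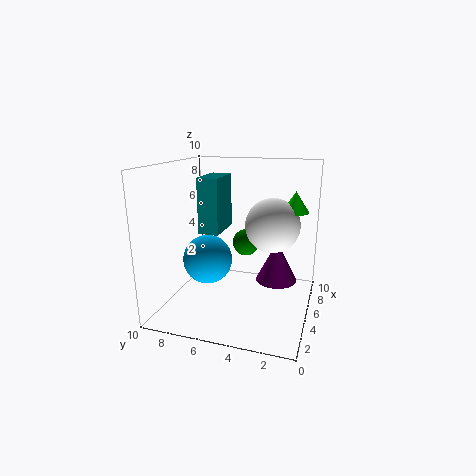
pos_x_1 = 5, pos_y_1 = 6.5, pos_z_1 = 5, width_1 = 3, height_1 = 4, pos_x_2 = 2, pos_y_2 = 6, pos_z_2 = 4.5, pos_x_3 = 7, pos_z_3 = 5.5, radius_3 = 2, pos_x_4 = 6.5, pos_z_4 = 1.5, radius_4 = 1.5, height_4 = 3, pos_y_5 = 5, pos_z_5 = 4, radius_5 = 1, pos_x_6 = 7.5, pos_y_6 = 1.5, pos_z_6 = 6.5, height_6 = 1.5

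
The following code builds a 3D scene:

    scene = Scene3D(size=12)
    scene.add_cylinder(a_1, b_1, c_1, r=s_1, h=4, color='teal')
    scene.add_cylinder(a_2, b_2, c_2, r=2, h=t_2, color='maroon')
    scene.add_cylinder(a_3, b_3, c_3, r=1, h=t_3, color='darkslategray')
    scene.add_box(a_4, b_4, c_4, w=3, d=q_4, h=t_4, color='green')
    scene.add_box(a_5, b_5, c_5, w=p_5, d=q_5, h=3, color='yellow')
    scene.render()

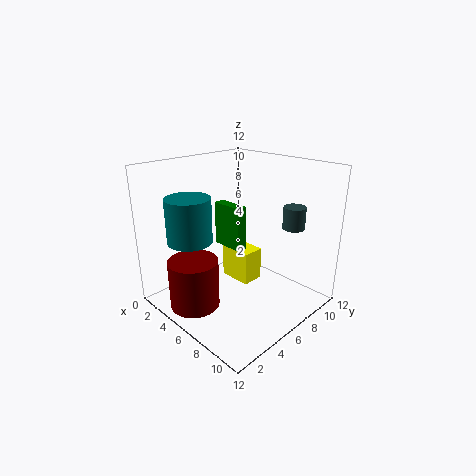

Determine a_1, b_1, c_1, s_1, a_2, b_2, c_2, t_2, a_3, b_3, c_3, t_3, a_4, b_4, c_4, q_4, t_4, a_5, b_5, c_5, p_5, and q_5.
a_1 = 2; b_1 = 4; c_1 = 5; s_1 = 2; a_2 = 5; b_2 = 2; c_2 = 1; t_2 = 4; a_3 = 8; b_3 = 11; c_3 = 6; t_3 = 2; a_4 = 2; b_4 = 7; c_4 = 4; q_4 = 1; t_4 = 4; a_5 = 3; b_5 = 7; c_5 = 1; p_5 = 3; q_5 = 2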